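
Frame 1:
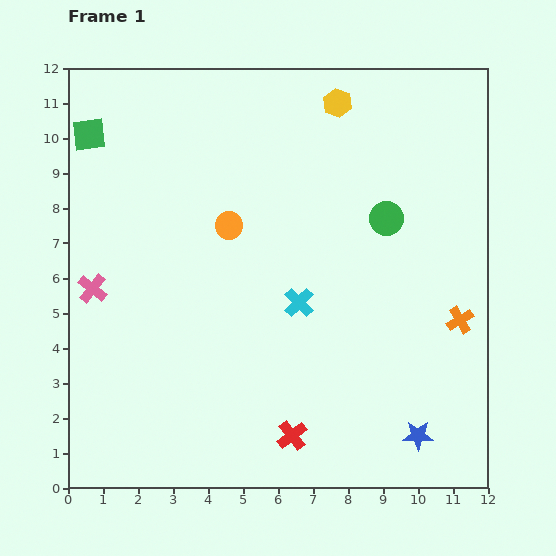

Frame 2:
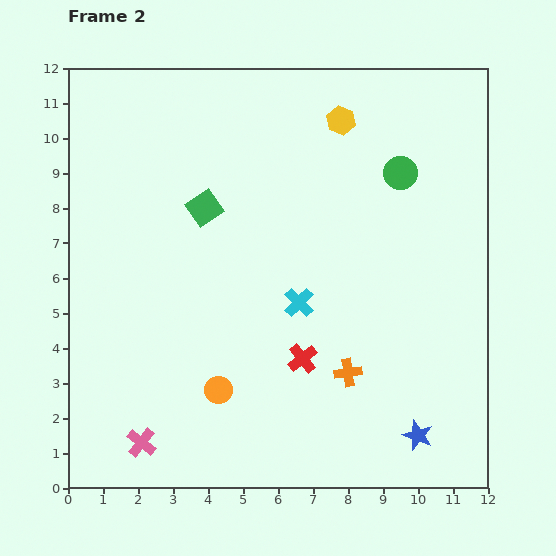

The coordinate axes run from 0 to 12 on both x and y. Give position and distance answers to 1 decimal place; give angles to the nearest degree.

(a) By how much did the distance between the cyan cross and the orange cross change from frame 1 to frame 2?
-2.2

Distance in frame 1: 4.6. Distance in frame 2: 2.4.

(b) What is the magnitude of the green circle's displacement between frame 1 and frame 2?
1.4

The green circle moved from (9.1, 7.7) to (9.5, 9.0), a distance of √(0.4² + 1.3²) ≈ 1.4.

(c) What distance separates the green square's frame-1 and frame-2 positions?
3.9

The green square moved from (0.6, 10.1) to (3.9, 8.0), a distance of √(3.3² + 2.1²) ≈ 3.9.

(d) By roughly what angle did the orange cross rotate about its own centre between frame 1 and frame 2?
22° clockwise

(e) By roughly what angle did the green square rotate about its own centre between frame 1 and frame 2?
26° counter-clockwise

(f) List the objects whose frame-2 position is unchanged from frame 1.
the blue star, the cyan cross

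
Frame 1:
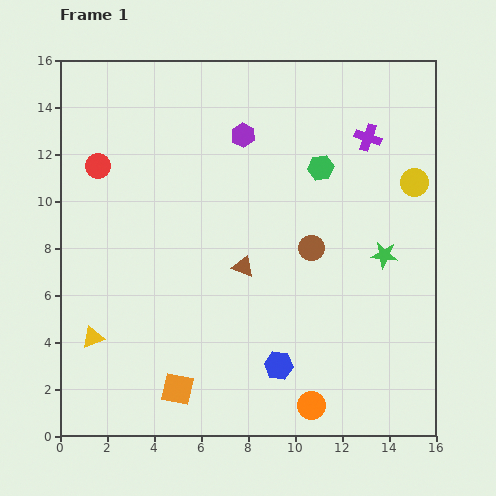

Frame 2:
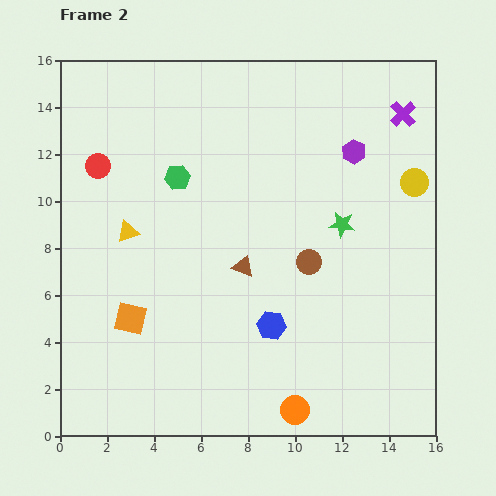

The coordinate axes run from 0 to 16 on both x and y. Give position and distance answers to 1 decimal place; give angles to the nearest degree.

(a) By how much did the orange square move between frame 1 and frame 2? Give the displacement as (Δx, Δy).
(-2.0, 3.0)

The orange square was at (5.0, 2.0) in frame 1 and (3.0, 5.0) in frame 2.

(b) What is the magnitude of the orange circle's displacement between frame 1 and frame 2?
0.7

The orange circle moved from (10.7, 1.3) to (10.0, 1.1), a distance of √(0.7² + 0.2²) ≈ 0.7.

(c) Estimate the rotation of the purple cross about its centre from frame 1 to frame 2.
27° clockwise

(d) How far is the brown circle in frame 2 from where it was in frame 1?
0.6

The brown circle moved from (10.7, 8.0) to (10.6, 7.4), a distance of √(0.1² + 0.6²) ≈ 0.6.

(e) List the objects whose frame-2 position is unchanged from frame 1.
the red circle, the brown triangle, the yellow circle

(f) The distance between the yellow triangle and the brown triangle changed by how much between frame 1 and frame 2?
-2.0

Distance in frame 1: 7.1. Distance in frame 2: 5.1.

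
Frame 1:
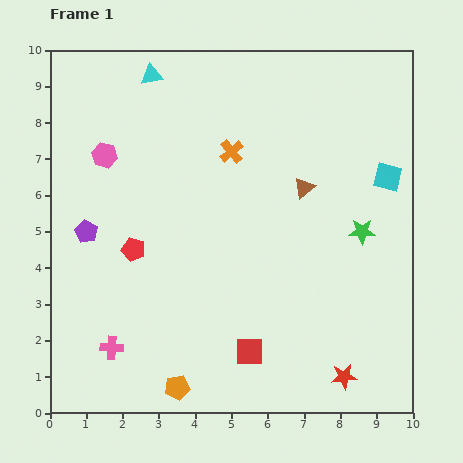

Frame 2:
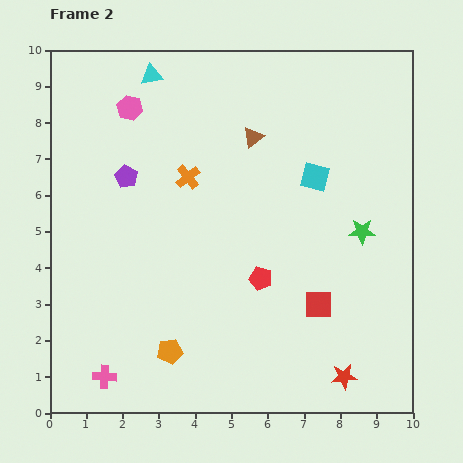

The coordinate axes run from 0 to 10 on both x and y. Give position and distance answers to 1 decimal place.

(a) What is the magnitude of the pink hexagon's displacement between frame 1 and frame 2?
1.5

The pink hexagon moved from (1.5, 7.1) to (2.2, 8.4), a distance of √(0.7² + 1.3²) ≈ 1.5.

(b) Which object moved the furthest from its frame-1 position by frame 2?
the red pentagon

(moved 3.6; next 2.3)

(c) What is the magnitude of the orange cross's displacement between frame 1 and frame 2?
1.4

The orange cross moved from (5.0, 7.2) to (3.8, 6.5), a distance of √(1.2² + 0.7²) ≈ 1.4.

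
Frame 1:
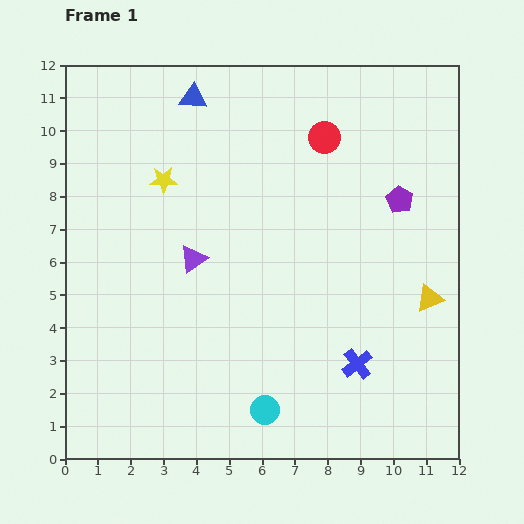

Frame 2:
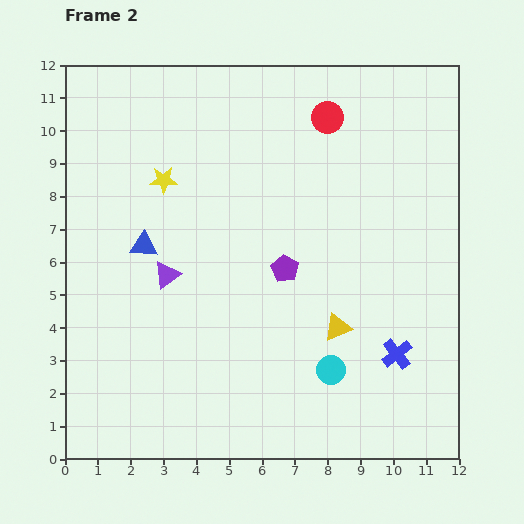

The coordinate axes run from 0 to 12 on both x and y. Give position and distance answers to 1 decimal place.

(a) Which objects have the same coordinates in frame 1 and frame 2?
the yellow star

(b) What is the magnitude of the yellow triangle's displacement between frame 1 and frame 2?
2.9

The yellow triangle moved from (11.1, 4.9) to (8.3, 4.0), a distance of √(2.8² + 0.9²) ≈ 2.9.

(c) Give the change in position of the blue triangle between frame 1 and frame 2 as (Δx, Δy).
(-1.5, -4.5)

The blue triangle was at (3.9, 11.0) in frame 1 and (2.4, 6.5) in frame 2.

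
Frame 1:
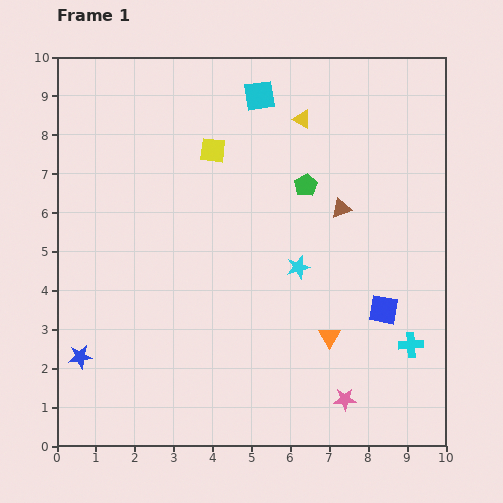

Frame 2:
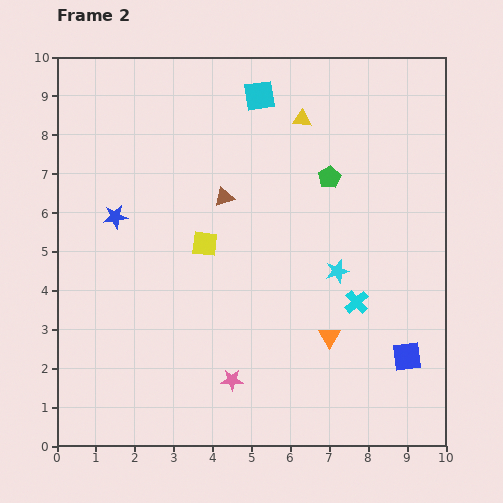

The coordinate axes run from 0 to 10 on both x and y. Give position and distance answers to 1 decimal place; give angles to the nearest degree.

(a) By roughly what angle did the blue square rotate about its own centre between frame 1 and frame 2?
17° counter-clockwise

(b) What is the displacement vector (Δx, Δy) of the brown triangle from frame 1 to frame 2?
(-3.0, 0.3)

The brown triangle was at (7.3, 6.1) in frame 1 and (4.3, 6.4) in frame 2.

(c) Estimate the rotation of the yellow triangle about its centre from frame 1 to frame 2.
23° counter-clockwise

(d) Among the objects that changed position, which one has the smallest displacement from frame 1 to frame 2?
the green pentagon

(moved 0.6)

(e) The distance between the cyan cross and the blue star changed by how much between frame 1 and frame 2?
-1.9

Distance in frame 1: 8.5. Distance in frame 2: 6.6.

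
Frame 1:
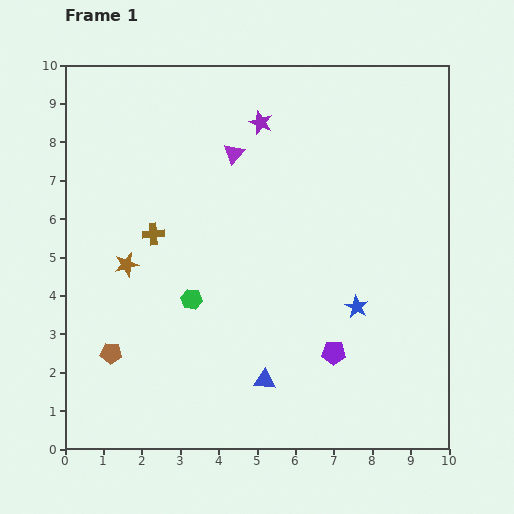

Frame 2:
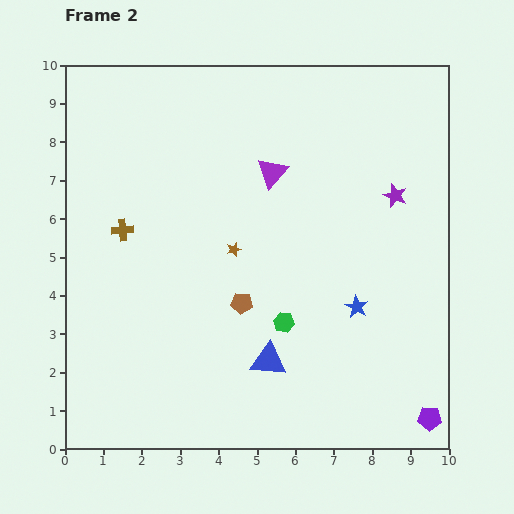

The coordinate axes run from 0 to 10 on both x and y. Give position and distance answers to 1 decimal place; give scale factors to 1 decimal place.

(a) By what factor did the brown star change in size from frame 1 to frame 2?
0.6×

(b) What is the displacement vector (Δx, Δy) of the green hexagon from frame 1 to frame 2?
(2.4, -0.6)

The green hexagon was at (3.3, 3.9) in frame 1 and (5.7, 3.3) in frame 2.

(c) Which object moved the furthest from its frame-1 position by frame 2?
the purple star

(moved 4.0; next 3.6)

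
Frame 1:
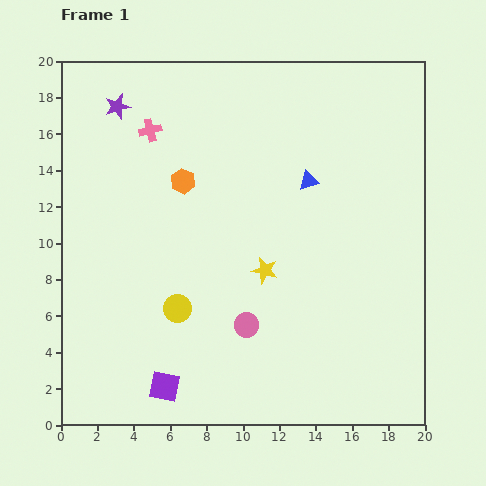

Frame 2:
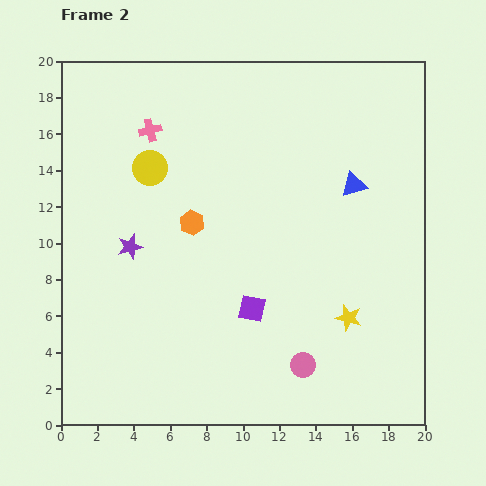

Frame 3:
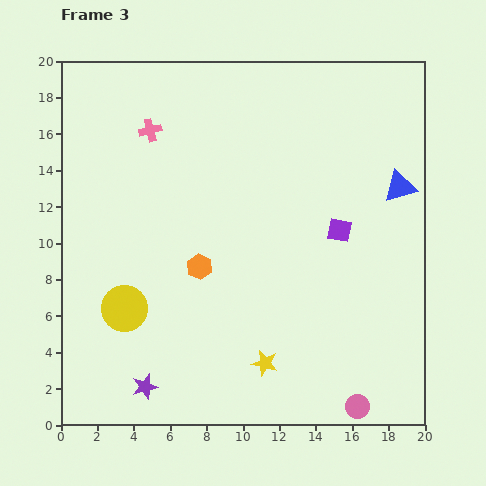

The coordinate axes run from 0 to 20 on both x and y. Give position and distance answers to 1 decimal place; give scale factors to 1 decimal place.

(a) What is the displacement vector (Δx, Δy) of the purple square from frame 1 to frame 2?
(4.8, 4.3)

The purple square was at (5.7, 2.1) in frame 1 and (10.5, 6.4) in frame 2.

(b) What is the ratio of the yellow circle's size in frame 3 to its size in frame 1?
1.7×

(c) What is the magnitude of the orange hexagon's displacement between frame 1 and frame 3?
4.8

The orange hexagon moved from (6.7, 13.4) to (7.6, 8.7), a distance of √(0.9² + 4.7²) ≈ 4.8.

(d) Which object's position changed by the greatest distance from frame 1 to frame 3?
the purple star

(moved 15.5; next 12.9)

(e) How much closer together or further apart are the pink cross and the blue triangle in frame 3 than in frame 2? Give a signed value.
+2.4

Distance in frame 2: 11.6. Distance in frame 3: 14.0.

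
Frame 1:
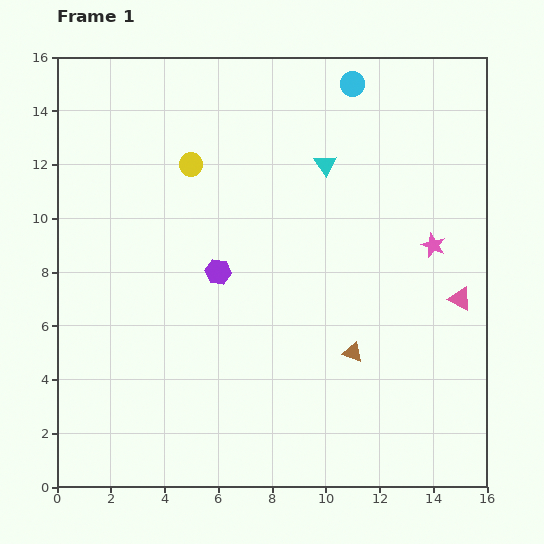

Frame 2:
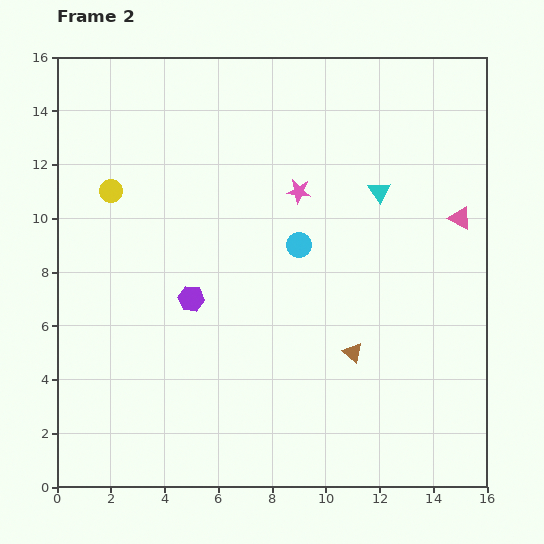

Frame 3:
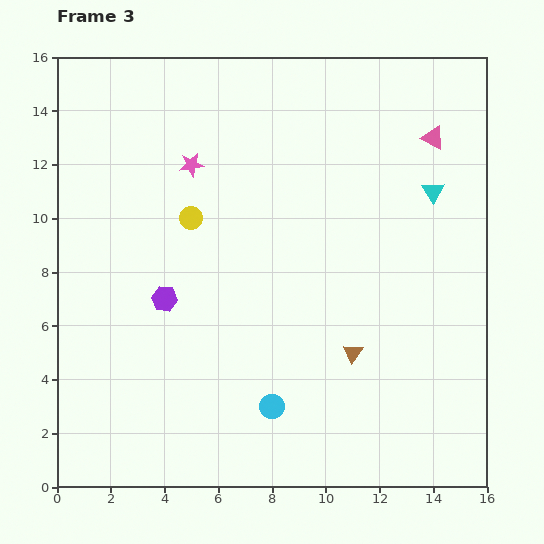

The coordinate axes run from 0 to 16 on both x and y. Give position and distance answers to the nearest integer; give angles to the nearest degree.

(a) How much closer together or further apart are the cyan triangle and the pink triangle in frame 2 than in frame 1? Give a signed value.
-4

Distance in frame 1: 7. Distance in frame 2: 3.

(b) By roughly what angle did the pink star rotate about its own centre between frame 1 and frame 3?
30° counter-clockwise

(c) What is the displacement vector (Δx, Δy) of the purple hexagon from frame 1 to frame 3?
(-2, -1)

The purple hexagon was at (6, 8) in frame 1 and (4, 7) in frame 3.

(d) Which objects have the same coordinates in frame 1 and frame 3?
the brown triangle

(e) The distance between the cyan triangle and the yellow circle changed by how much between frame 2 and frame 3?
-1

Distance in frame 2: 10. Distance in frame 3: 9.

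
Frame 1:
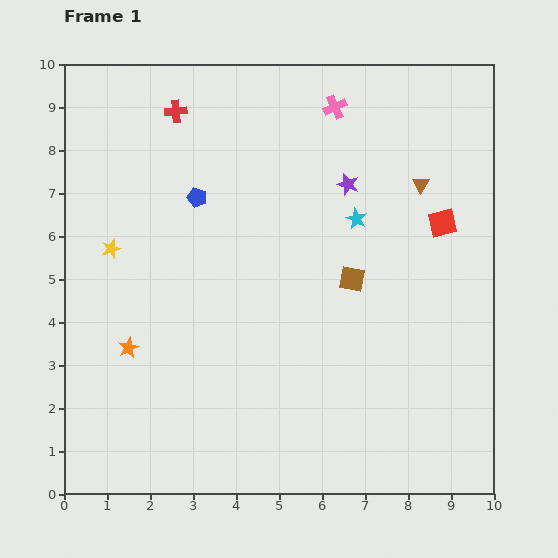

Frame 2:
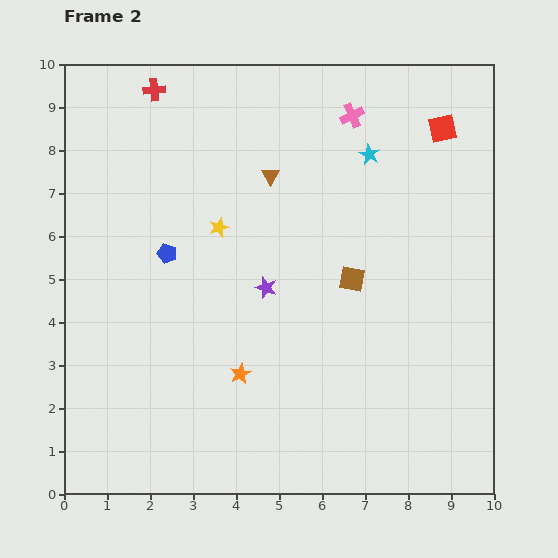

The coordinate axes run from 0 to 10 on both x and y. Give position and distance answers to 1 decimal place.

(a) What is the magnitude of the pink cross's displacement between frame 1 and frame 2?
0.4

The pink cross moved from (6.3, 9.0) to (6.7, 8.8), a distance of √(0.4² + 0.2²) ≈ 0.4.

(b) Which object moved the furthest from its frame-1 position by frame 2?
the brown triangle

(moved 3.5; next 3.1)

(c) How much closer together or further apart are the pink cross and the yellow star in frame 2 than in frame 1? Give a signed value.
-2.2

Distance in frame 1: 6.2. Distance in frame 2: 4.0.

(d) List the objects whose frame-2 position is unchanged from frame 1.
the brown square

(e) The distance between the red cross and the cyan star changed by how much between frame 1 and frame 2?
+0.3

Distance in frame 1: 4.9. Distance in frame 2: 5.2.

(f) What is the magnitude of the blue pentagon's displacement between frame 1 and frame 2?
1.5

The blue pentagon moved from (3.1, 6.9) to (2.4, 5.6), a distance of √(0.7² + 1.3²) ≈ 1.5.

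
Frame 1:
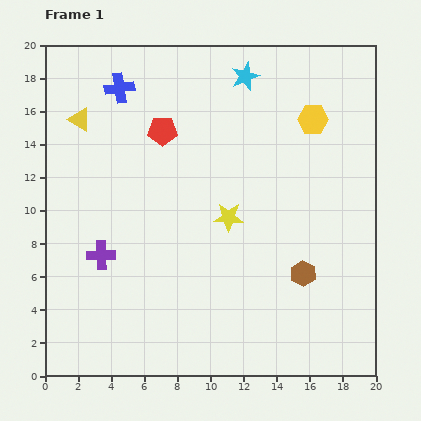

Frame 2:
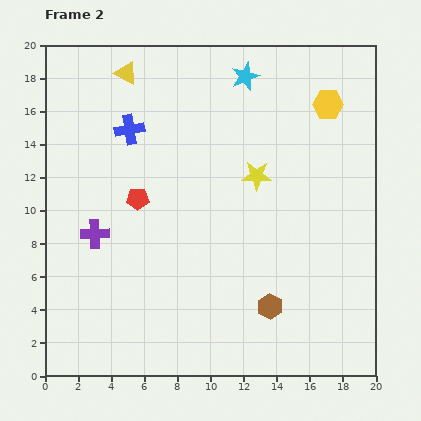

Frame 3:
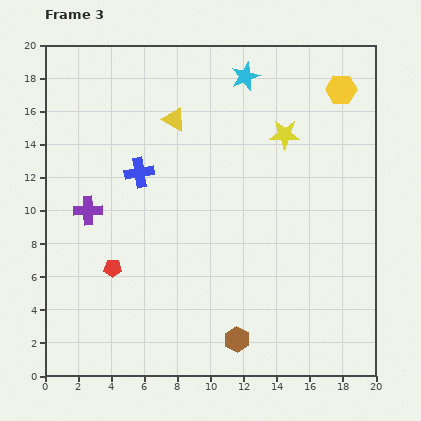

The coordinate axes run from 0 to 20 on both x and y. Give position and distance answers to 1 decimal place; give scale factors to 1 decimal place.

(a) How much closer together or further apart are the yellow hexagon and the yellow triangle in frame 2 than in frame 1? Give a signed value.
-1.8

Distance in frame 1: 14.1. Distance in frame 2: 12.3.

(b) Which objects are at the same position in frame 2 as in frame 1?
the cyan star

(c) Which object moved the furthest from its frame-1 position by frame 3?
the red pentagon

(moved 8.8; next 6.0)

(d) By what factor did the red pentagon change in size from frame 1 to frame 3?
0.6×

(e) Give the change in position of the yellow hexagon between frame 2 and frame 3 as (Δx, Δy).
(0.8, 0.9)

The yellow hexagon was at (17.1, 16.4) in frame 2 and (17.9, 17.3) in frame 3.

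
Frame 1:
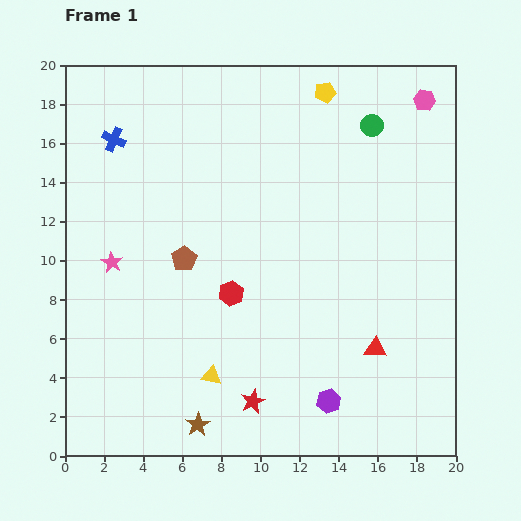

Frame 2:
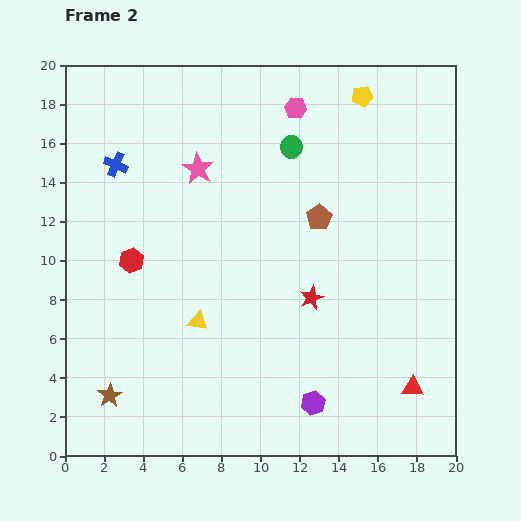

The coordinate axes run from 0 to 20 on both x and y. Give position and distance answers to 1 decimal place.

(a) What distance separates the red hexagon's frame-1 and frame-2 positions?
5.4

The red hexagon moved from (8.5, 8.3) to (3.4, 10.0), a distance of √(5.1² + 1.7²) ≈ 5.4.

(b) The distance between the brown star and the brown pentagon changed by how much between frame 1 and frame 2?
+5.5

Distance in frame 1: 8.5. Distance in frame 2: 14.0.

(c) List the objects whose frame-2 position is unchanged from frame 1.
none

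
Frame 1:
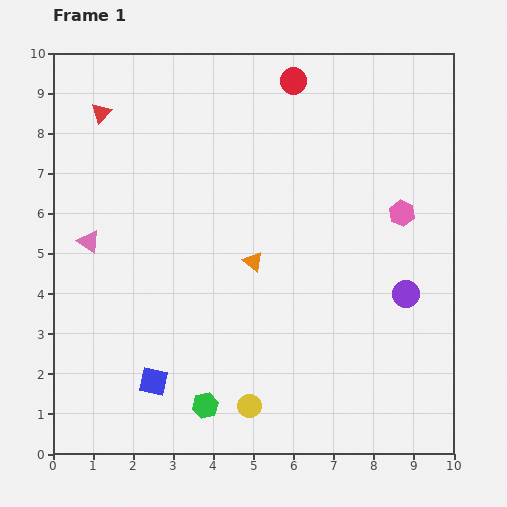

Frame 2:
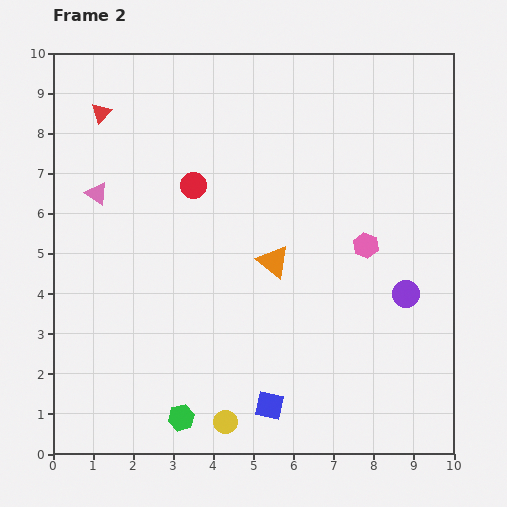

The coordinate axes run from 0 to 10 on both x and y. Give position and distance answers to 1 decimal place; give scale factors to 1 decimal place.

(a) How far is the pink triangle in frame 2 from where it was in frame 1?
1.2

The pink triangle moved from (0.9, 5.3) to (1.1, 6.5), a distance of √(0.2² + 1.2²) ≈ 1.2.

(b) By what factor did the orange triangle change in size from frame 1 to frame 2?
1.7×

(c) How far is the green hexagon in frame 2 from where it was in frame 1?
0.7

The green hexagon moved from (3.8, 1.2) to (3.2, 0.9), a distance of √(0.6² + 0.3²) ≈ 0.7.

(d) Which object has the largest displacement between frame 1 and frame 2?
the red circle

(moved 3.6; next 3.0)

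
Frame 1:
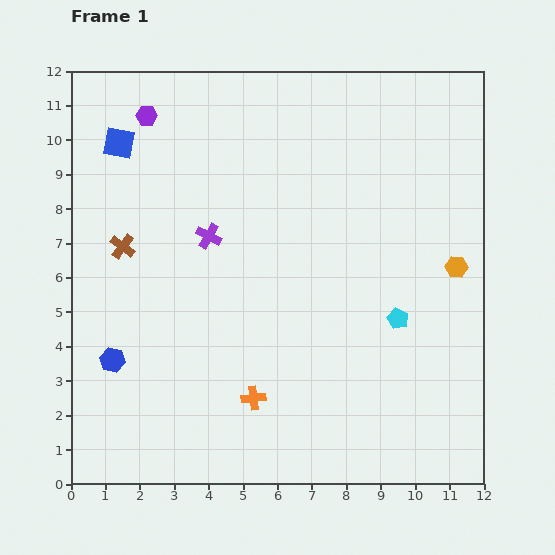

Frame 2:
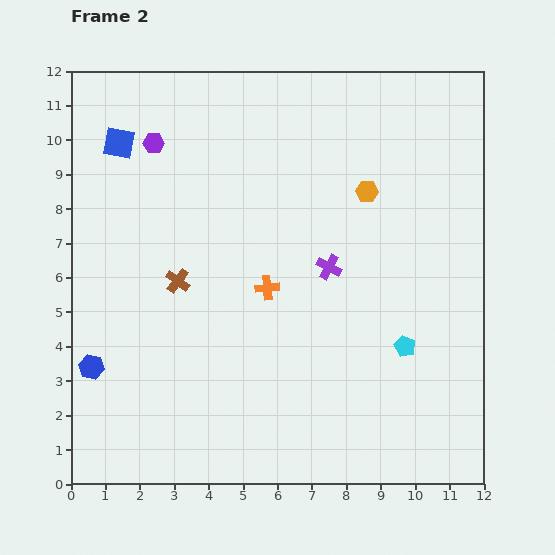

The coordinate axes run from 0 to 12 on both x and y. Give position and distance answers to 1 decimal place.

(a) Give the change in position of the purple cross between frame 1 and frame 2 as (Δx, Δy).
(3.5, -0.9)

The purple cross was at (4.0, 7.2) in frame 1 and (7.5, 6.3) in frame 2.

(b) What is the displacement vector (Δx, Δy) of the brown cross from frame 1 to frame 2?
(1.6, -1.0)

The brown cross was at (1.5, 6.9) in frame 1 and (3.1, 5.9) in frame 2.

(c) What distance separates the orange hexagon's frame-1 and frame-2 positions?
3.4

The orange hexagon moved from (11.2, 6.3) to (8.6, 8.5), a distance of √(2.6² + 2.2²) ≈ 3.4.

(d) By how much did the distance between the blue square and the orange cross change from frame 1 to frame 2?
-2.4

Distance in frame 1: 8.4. Distance in frame 2: 6.0.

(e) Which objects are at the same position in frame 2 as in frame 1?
the blue square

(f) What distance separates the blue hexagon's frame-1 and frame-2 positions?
0.6

The blue hexagon moved from (1.2, 3.6) to (0.6, 3.4), a distance of √(0.6² + 0.2²) ≈ 0.6.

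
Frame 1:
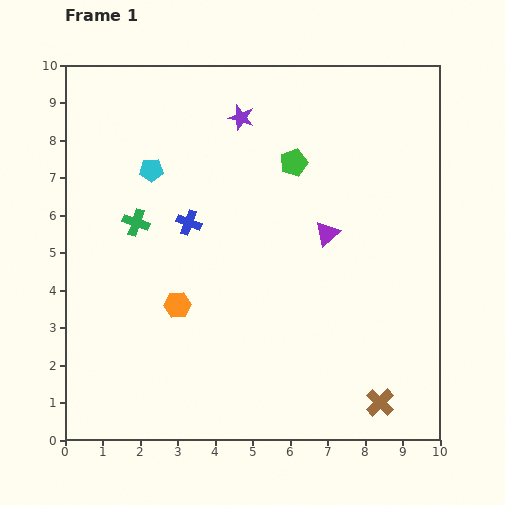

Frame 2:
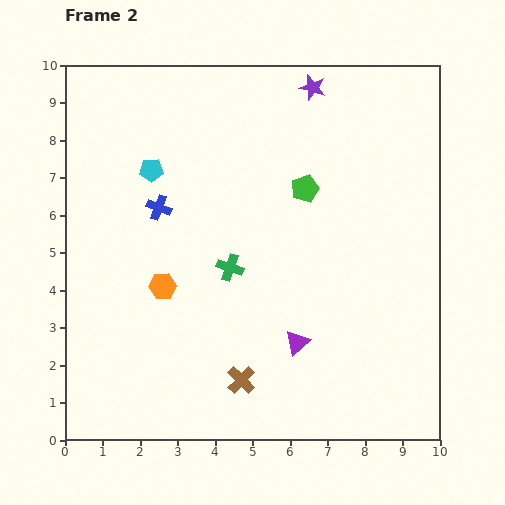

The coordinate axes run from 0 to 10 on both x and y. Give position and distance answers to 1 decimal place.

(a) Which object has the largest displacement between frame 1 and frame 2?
the brown cross

(moved 3.7; next 3.0)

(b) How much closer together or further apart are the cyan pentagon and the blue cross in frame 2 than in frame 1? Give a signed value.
-0.7

Distance in frame 1: 1.7. Distance in frame 2: 1.0.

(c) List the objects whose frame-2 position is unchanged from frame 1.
the cyan pentagon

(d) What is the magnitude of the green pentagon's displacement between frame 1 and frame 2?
0.8

The green pentagon moved from (6.1, 7.4) to (6.4, 6.7), a distance of √(0.3² + 0.7²) ≈ 0.8.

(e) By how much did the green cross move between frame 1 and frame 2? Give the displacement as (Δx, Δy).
(2.5, -1.2)

The green cross was at (1.9, 5.8) in frame 1 and (4.4, 4.6) in frame 2.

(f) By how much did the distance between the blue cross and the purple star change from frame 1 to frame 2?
+2.1

Distance in frame 1: 3.1. Distance in frame 2: 5.2.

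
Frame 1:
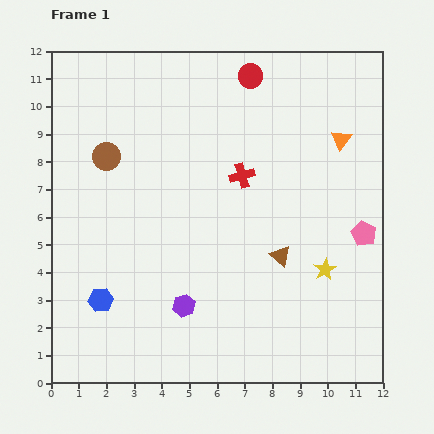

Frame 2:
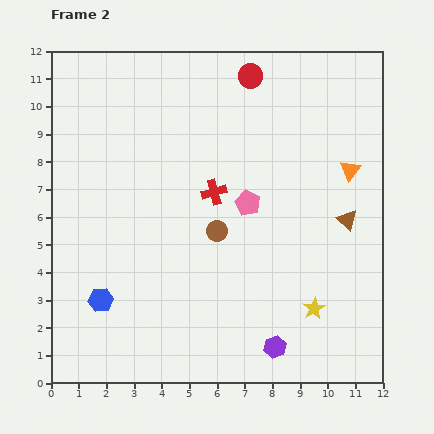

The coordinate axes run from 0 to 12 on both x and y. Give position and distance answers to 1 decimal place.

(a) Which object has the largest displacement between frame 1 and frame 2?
the brown circle

(moved 4.8; next 4.3)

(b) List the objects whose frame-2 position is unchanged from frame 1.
the blue hexagon, the red circle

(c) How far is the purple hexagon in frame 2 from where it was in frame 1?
3.6

The purple hexagon moved from (4.8, 2.8) to (8.1, 1.3), a distance of √(3.3² + 1.5²) ≈ 3.6.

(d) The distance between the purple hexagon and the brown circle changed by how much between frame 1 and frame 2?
-1.4

Distance in frame 1: 6.1. Distance in frame 2: 4.7.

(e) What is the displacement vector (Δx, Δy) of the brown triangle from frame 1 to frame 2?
(2.4, 1.3)

The brown triangle was at (8.3, 4.6) in frame 1 and (10.7, 5.9) in frame 2.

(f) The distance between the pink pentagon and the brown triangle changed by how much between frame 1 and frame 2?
+0.5

Distance in frame 1: 3.1. Distance in frame 2: 3.6.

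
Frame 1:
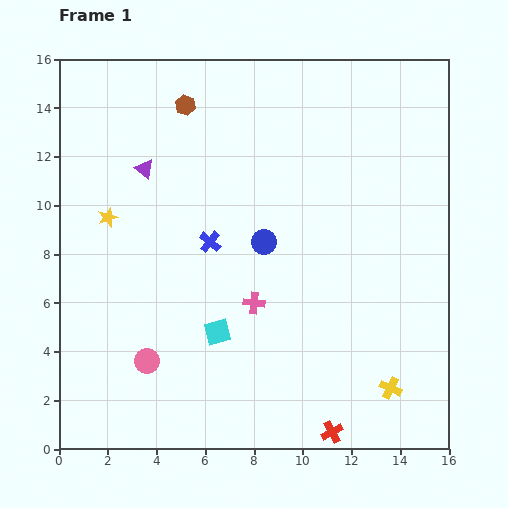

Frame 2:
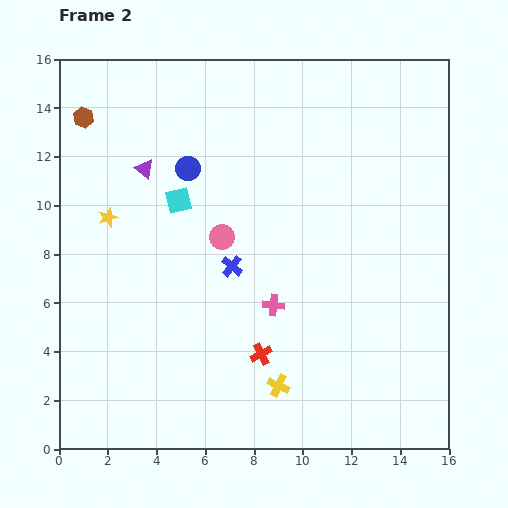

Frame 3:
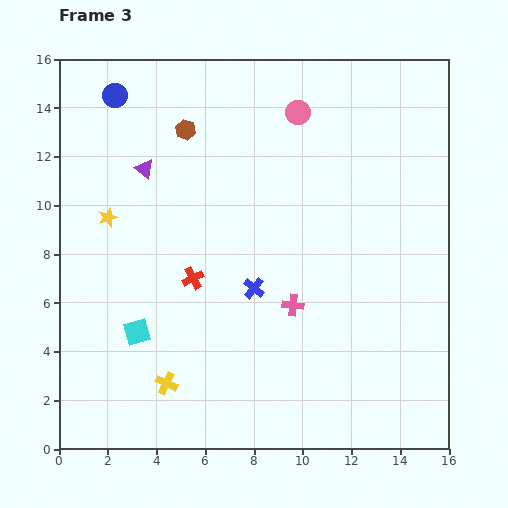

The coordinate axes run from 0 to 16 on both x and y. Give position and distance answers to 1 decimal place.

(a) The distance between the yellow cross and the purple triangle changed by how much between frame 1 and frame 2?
-3.0

Distance in frame 1: 13.5. Distance in frame 2: 10.5.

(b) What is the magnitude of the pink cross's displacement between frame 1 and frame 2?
0.8

The pink cross moved from (8.0, 6.0) to (8.8, 5.9), a distance of √(0.8² + 0.1²) ≈ 0.8.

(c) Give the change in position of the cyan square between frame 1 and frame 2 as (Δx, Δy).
(-1.6, 5.4)

The cyan square was at (6.5, 4.8) in frame 1 and (4.9, 10.2) in frame 2.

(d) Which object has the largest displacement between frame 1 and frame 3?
the pink circle

(moved 11.9; next 9.2)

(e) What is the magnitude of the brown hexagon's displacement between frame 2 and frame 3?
4.2

The brown hexagon moved from (1.0, 13.6) to (5.2, 13.1), a distance of √(4.2² + 0.5²) ≈ 4.2.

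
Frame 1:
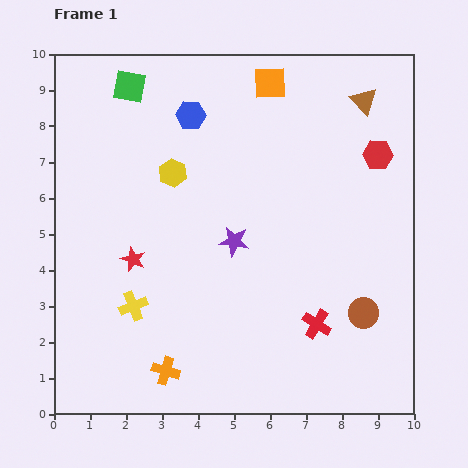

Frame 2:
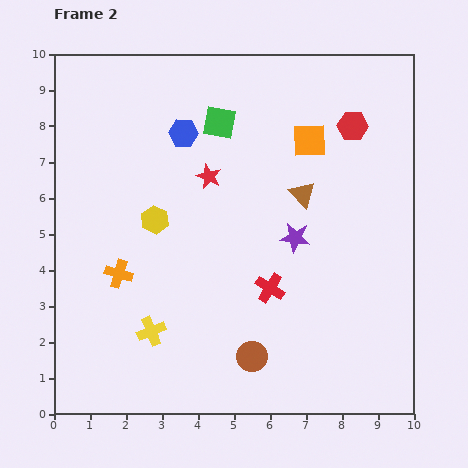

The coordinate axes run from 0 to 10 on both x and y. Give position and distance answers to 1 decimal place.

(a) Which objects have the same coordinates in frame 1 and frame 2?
none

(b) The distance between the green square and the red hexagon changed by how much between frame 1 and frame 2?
-3.5

Distance in frame 1: 7.2. Distance in frame 2: 3.7.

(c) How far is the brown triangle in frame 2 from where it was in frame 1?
3.1

The brown triangle moved from (8.6, 8.7) to (6.9, 6.1), a distance of √(1.7² + 2.6²) ≈ 3.1.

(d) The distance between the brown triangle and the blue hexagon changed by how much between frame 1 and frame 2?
-1.1

Distance in frame 1: 4.8. Distance in frame 2: 3.7.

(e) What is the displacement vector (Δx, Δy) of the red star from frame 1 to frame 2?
(2.1, 2.3)

The red star was at (2.2, 4.3) in frame 1 and (4.3, 6.6) in frame 2.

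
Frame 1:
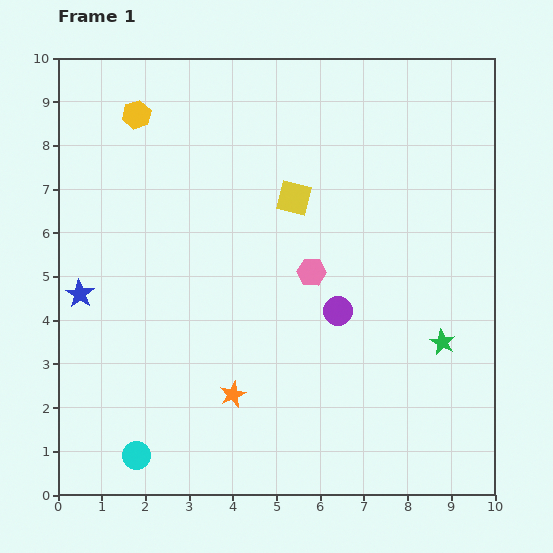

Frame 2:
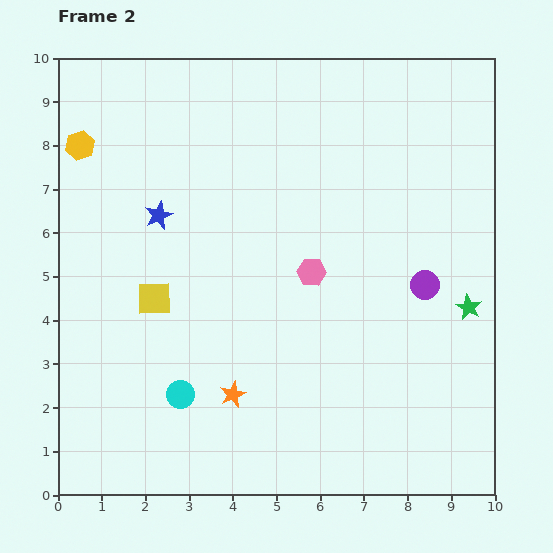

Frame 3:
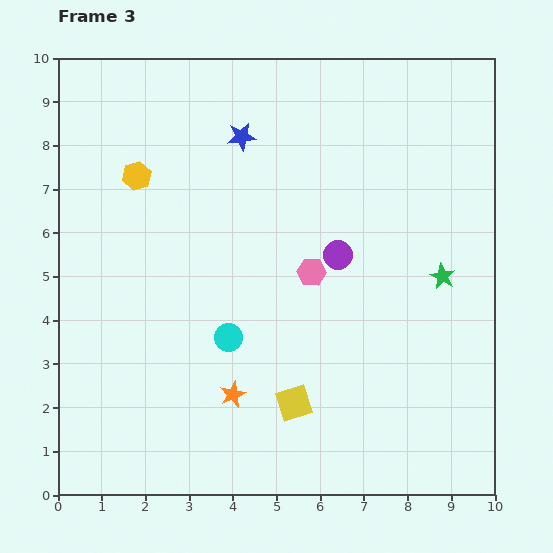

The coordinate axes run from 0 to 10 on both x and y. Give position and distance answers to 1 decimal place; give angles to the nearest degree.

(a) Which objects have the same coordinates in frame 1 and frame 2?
the orange star, the pink hexagon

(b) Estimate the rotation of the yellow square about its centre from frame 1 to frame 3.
32° counter-clockwise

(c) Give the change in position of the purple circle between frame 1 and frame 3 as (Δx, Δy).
(0.0, 1.3)

The purple circle was at (6.4, 4.2) in frame 1 and (6.4, 5.5) in frame 3.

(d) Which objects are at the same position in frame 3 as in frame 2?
the orange star, the pink hexagon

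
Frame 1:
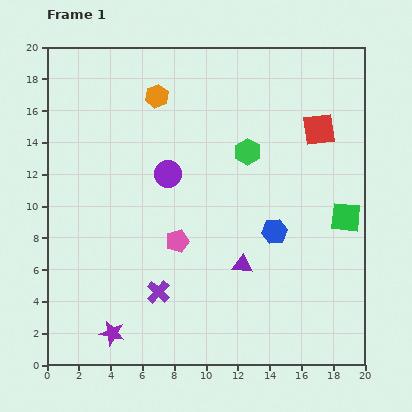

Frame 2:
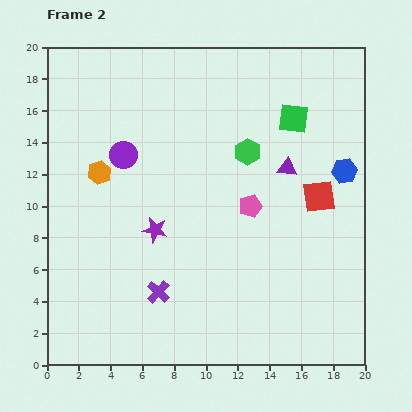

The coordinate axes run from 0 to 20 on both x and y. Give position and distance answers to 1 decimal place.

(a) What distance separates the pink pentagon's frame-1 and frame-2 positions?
5.1

The pink pentagon moved from (8.2, 7.8) to (12.8, 10.0), a distance of √(4.6² + 2.2²) ≈ 5.1.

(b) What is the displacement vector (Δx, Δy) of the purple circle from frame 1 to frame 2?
(-2.8, 1.2)

The purple circle was at (7.6, 12.0) in frame 1 and (4.8, 13.2) in frame 2.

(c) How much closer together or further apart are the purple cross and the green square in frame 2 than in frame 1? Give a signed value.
+1.1

Distance in frame 1: 12.7. Distance in frame 2: 13.8.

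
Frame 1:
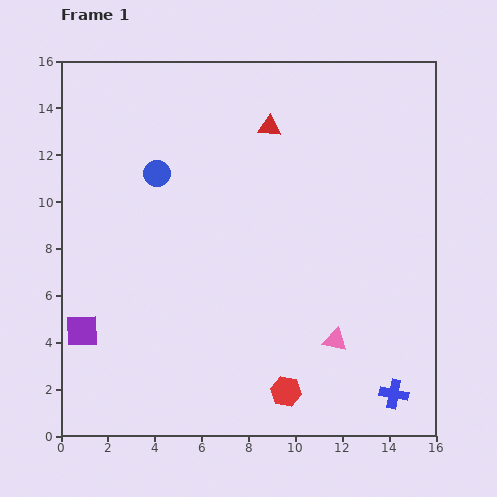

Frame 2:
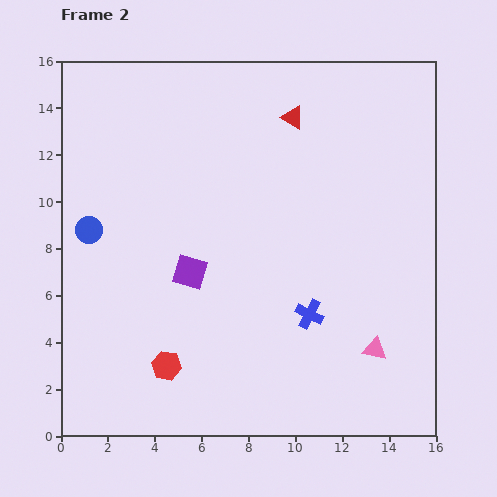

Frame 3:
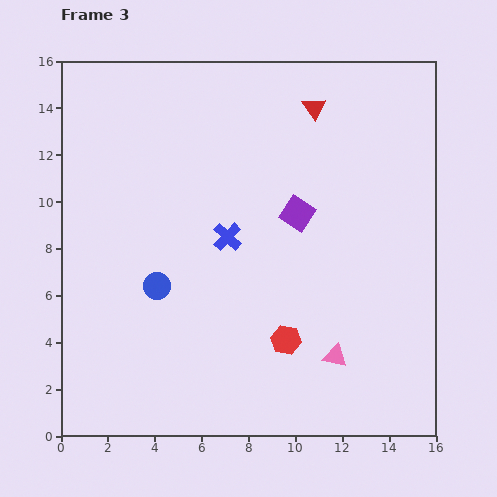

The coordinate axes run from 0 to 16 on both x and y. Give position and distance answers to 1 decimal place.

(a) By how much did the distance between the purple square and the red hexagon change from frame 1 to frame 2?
-5.0

Distance in frame 1: 9.1. Distance in frame 2: 4.1.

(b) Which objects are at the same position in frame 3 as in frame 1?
none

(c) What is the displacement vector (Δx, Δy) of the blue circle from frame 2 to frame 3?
(2.9, -2.4)

The blue circle was at (1.2, 8.8) in frame 2 and (4.1, 6.4) in frame 3.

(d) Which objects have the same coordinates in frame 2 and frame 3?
none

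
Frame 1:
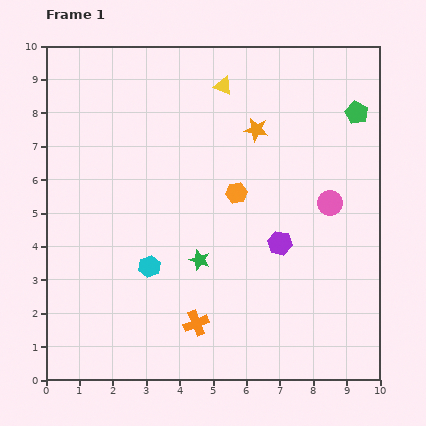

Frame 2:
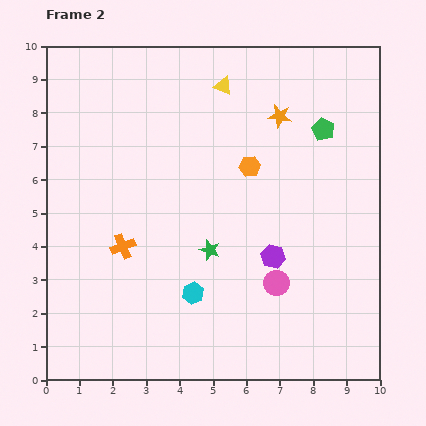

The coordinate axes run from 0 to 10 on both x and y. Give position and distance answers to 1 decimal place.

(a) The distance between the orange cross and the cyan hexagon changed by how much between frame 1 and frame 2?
+0.3

Distance in frame 1: 2.2. Distance in frame 2: 2.5.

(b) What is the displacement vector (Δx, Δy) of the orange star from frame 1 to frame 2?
(0.7, 0.4)

The orange star was at (6.3, 7.5) in frame 1 and (7.0, 7.9) in frame 2.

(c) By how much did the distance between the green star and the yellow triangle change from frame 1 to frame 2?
-0.3

Distance in frame 1: 5.2. Distance in frame 2: 4.9.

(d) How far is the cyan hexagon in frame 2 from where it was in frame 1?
1.5

The cyan hexagon moved from (3.1, 3.4) to (4.4, 2.6), a distance of √(1.3² + 0.8²) ≈ 1.5.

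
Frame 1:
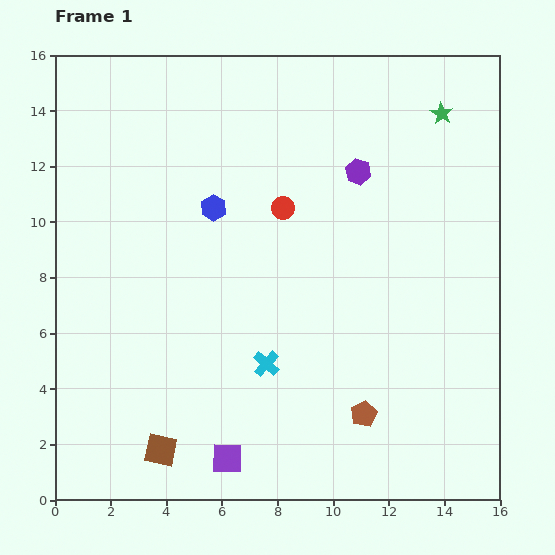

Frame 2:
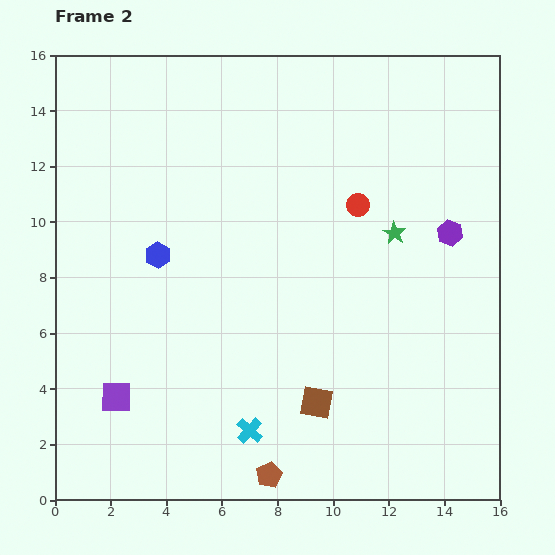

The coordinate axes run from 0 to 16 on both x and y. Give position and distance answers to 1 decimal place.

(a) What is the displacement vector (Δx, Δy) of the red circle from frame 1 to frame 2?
(2.7, 0.1)

The red circle was at (8.2, 10.5) in frame 1 and (10.9, 10.6) in frame 2.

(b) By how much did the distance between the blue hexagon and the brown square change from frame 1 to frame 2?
-1.1

Distance in frame 1: 8.9. Distance in frame 2: 7.8.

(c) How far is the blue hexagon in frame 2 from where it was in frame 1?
2.6

The blue hexagon moved from (5.7, 10.5) to (3.7, 8.8), a distance of √(2.0² + 1.7²) ≈ 2.6.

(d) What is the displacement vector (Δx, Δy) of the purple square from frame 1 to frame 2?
(-4.0, 2.2)

The purple square was at (6.2, 1.5) in frame 1 and (2.2, 3.7) in frame 2.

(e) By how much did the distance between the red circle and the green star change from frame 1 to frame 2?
-5.0

Distance in frame 1: 6.6. Distance in frame 2: 1.6.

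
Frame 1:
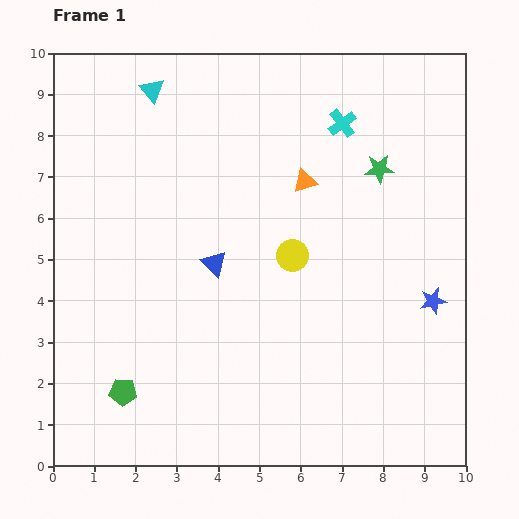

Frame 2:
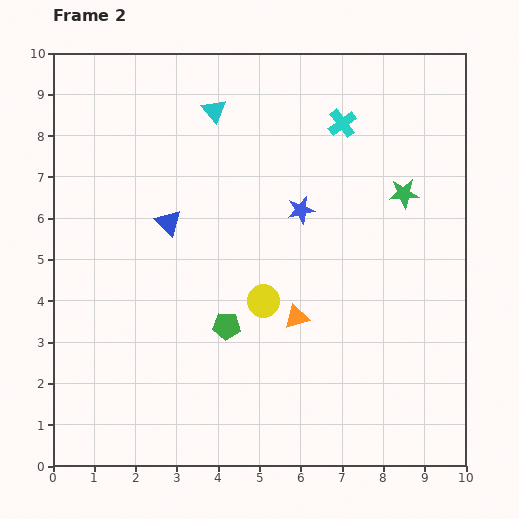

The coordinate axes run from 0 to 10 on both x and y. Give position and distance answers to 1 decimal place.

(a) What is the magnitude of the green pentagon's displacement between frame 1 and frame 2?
3.0

The green pentagon moved from (1.7, 1.8) to (4.2, 3.4), a distance of √(2.5² + 1.6²) ≈ 3.0.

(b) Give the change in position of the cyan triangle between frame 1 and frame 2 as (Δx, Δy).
(1.5, -0.5)

The cyan triangle was at (2.4, 9.1) in frame 1 and (3.9, 8.6) in frame 2.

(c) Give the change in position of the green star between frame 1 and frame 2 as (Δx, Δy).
(0.6, -0.6)

The green star was at (7.9, 7.2) in frame 1 and (8.5, 6.6) in frame 2.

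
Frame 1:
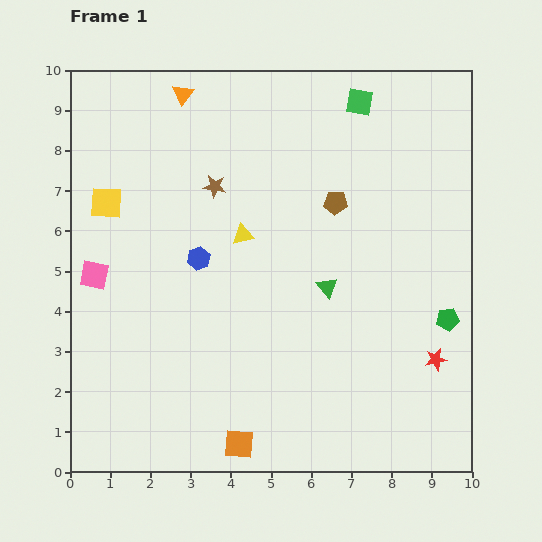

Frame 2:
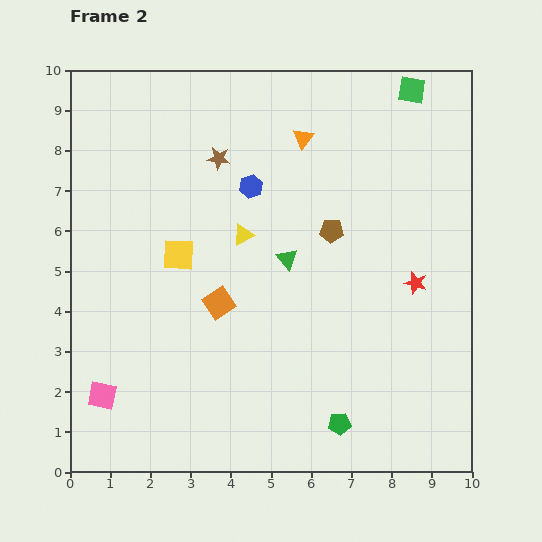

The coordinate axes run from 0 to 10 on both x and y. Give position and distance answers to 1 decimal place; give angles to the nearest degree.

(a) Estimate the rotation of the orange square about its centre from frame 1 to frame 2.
39° counter-clockwise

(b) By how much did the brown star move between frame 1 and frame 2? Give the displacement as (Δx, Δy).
(0.1, 0.7)

The brown star was at (3.6, 7.1) in frame 1 and (3.7, 7.8) in frame 2.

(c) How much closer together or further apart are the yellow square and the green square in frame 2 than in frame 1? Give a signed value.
+0.3

Distance in frame 1: 6.8. Distance in frame 2: 7.1.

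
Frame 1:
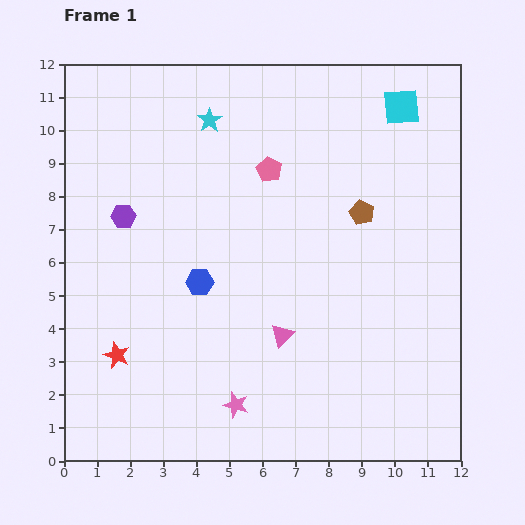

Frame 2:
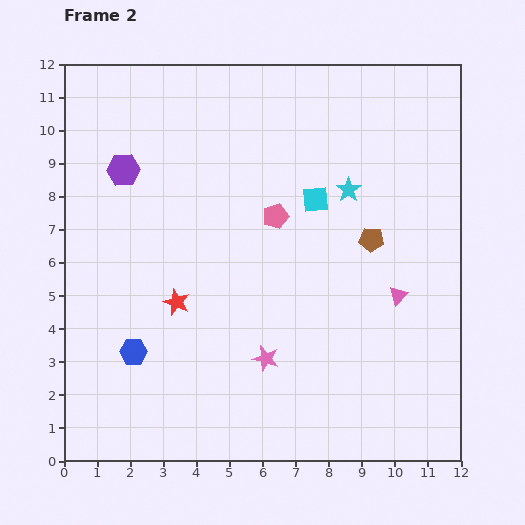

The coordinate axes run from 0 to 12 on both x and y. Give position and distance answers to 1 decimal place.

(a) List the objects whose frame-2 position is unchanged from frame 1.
none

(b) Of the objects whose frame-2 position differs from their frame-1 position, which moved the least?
the brown pentagon

(moved 0.9)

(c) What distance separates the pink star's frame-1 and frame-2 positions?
1.7

The pink star moved from (5.2, 1.7) to (6.1, 3.1), a distance of √(0.9² + 1.4²) ≈ 1.7.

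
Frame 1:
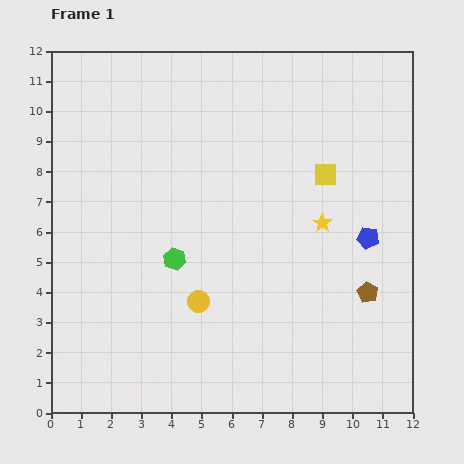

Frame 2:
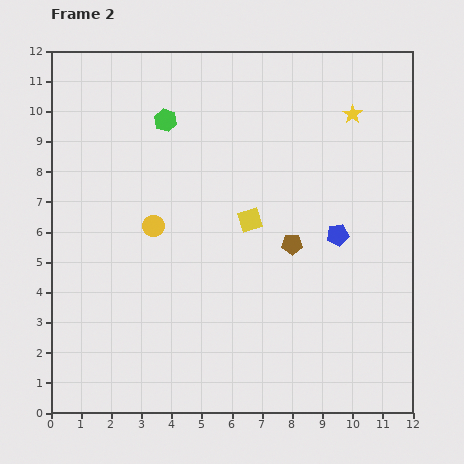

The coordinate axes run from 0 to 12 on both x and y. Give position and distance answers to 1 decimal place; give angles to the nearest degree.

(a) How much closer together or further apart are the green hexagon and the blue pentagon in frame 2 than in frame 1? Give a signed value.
+0.5

Distance in frame 1: 6.4. Distance in frame 2: 6.9.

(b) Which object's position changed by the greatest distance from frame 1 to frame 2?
the green hexagon

(moved 4.6; next 3.7)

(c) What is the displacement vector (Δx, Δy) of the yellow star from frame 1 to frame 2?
(1.0, 3.6)

The yellow star was at (9.0, 6.3) in frame 1 and (10.0, 9.9) in frame 2.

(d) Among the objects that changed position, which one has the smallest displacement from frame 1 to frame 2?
the blue pentagon

(moved 1.0)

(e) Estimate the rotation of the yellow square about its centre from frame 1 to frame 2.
16° counter-clockwise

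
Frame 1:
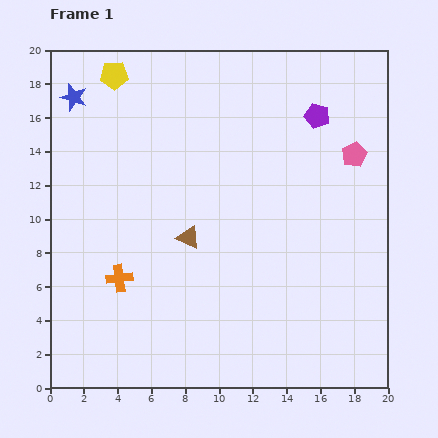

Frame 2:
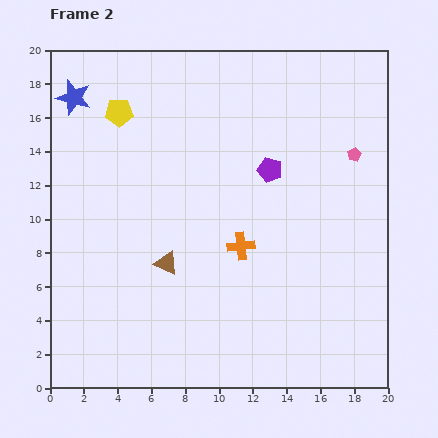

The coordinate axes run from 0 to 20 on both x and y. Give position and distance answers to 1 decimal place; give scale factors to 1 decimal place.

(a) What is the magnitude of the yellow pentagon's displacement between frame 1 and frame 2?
2.2

The yellow pentagon moved from (3.8, 18.5) to (4.1, 16.3), a distance of √(0.3² + 2.2²) ≈ 2.2.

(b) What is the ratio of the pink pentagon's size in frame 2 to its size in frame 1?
0.6×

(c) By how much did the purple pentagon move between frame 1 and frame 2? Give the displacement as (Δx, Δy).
(-2.8, -3.2)

The purple pentagon was at (15.8, 16.1) in frame 1 and (13.0, 12.9) in frame 2.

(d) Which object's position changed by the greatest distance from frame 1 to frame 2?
the orange cross

(moved 7.4; next 4.3)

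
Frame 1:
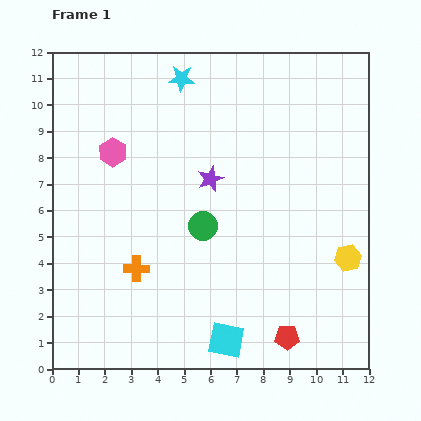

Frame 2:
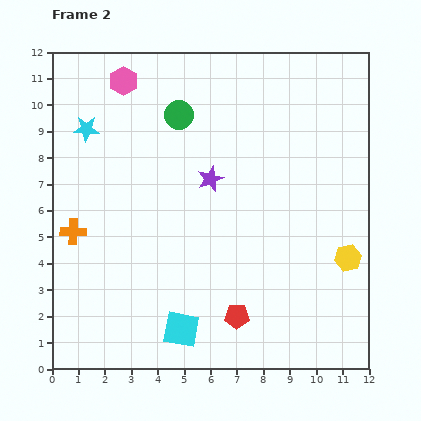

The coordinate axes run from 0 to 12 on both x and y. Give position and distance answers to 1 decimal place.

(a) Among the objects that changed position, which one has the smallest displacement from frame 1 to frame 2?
the cyan square

(moved 1.7)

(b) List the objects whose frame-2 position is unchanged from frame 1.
the yellow hexagon, the purple star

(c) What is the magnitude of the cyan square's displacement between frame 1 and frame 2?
1.7

The cyan square moved from (6.6, 1.1) to (4.9, 1.5), a distance of √(1.7² + 0.4²) ≈ 1.7.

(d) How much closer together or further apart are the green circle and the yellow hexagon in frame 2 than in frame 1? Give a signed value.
+2.8

Distance in frame 1: 5.6. Distance in frame 2: 8.4.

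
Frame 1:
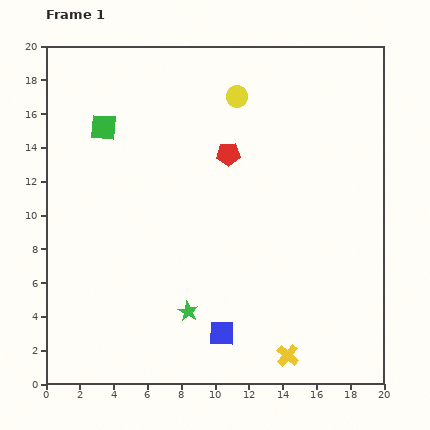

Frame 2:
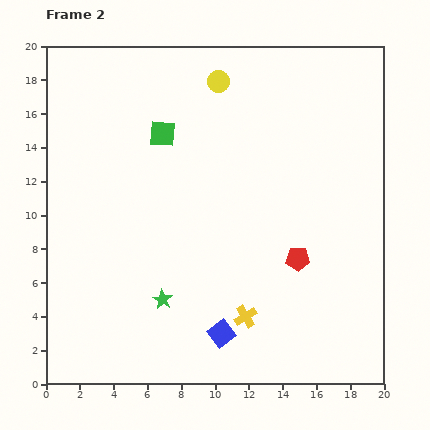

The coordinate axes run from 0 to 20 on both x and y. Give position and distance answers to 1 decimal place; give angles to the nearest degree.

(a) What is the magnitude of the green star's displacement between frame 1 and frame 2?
1.7

The green star moved from (8.4, 4.3) to (6.9, 5.0), a distance of √(1.5² + 0.7²) ≈ 1.7.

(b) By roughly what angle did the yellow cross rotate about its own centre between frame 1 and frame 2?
18° clockwise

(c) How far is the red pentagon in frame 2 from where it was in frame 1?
7.4

The red pentagon moved from (10.8, 13.6) to (14.9, 7.4), a distance of √(4.1² + 6.2²) ≈ 7.4.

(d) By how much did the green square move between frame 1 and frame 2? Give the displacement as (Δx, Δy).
(3.5, -0.4)

The green square was at (3.4, 15.2) in frame 1 and (6.9, 14.8) in frame 2.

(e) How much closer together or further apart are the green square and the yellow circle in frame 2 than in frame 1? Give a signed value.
-3.6

Distance in frame 1: 8.1. Distance in frame 2: 4.5.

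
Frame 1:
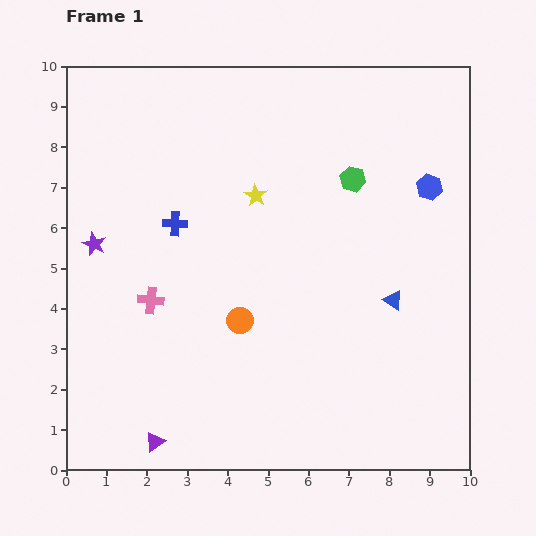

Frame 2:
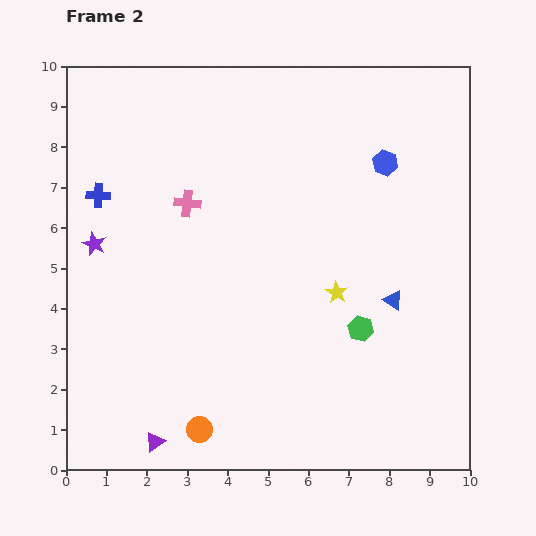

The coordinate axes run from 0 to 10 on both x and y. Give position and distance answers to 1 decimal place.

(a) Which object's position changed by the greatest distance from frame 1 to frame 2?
the green hexagon

(moved 3.7; next 3.1)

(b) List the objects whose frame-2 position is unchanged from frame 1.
the blue triangle, the purple star, the purple triangle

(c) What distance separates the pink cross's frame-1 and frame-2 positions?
2.6

The pink cross moved from (2.1, 4.2) to (3.0, 6.6), a distance of √(0.9² + 2.4²) ≈ 2.6.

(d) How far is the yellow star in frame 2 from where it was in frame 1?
3.1

The yellow star moved from (4.7, 6.8) to (6.7, 4.4), a distance of √(2.0² + 2.4²) ≈ 3.1.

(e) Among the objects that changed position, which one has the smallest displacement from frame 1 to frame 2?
the blue hexagon

(moved 1.3)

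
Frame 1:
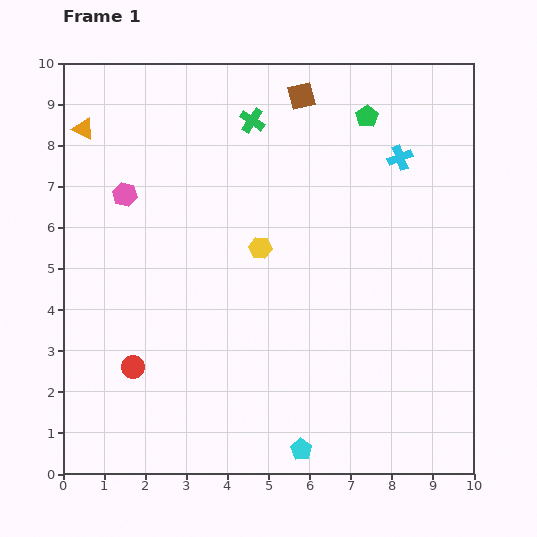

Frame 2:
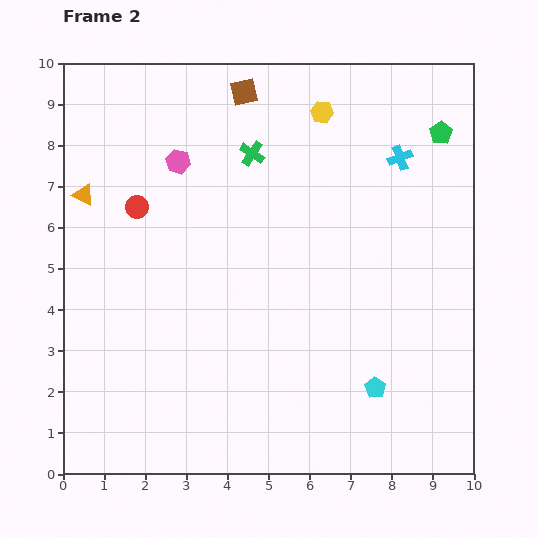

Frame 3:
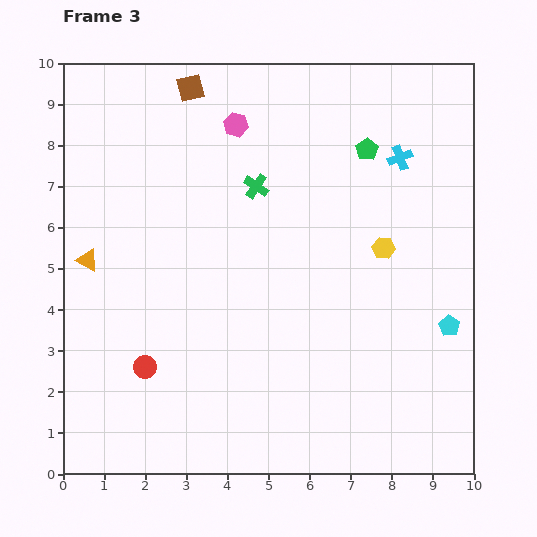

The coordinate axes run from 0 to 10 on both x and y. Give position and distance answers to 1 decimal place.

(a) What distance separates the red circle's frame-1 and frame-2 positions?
3.9

The red circle moved from (1.7, 2.6) to (1.8, 6.5), a distance of √(0.1² + 3.9²) ≈ 3.9.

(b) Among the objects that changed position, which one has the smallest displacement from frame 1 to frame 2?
the green cross

(moved 0.8)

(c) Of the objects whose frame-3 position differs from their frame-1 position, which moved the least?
the red circle

(moved 0.3)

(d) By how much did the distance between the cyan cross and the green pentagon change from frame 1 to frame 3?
-0.5

Distance in frame 1: 1.3. Distance in frame 3: 0.8.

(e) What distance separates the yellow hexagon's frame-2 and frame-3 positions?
3.6

The yellow hexagon moved from (6.3, 8.8) to (7.8, 5.5), a distance of √(1.5² + 3.3²) ≈ 3.6.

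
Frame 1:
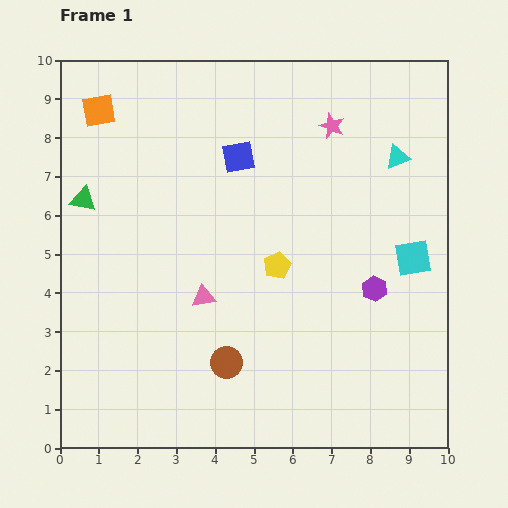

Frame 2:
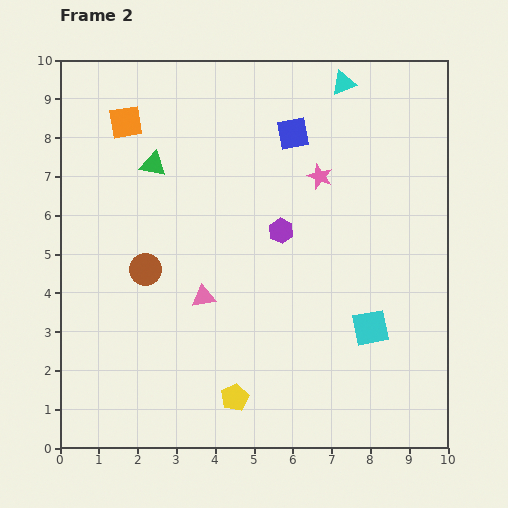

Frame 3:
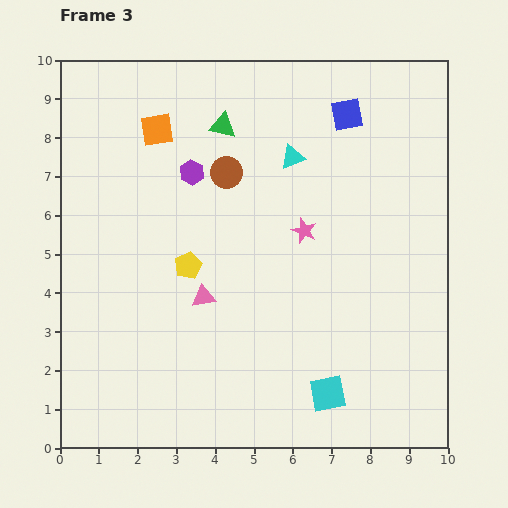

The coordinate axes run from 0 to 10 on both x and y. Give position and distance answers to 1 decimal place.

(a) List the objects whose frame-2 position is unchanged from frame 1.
the pink triangle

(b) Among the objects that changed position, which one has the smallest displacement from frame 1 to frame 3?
the orange square

(moved 1.6)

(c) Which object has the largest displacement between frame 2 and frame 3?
the yellow pentagon

(moved 3.6; next 3.3)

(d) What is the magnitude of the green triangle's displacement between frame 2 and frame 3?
2.1

The green triangle moved from (2.4, 7.3) to (4.2, 8.3), a distance of √(1.8² + 1.0²) ≈ 2.1.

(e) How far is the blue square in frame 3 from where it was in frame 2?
1.5

The blue square moved from (6.0, 8.1) to (7.4, 8.6), a distance of √(1.4² + 0.5²) ≈ 1.5.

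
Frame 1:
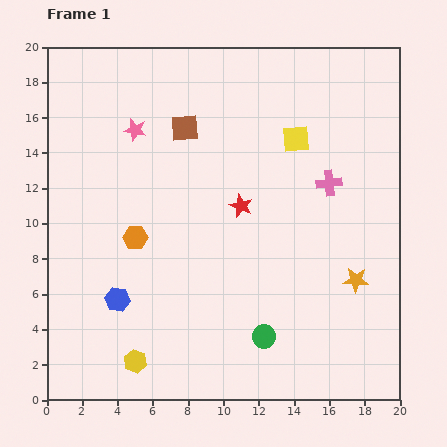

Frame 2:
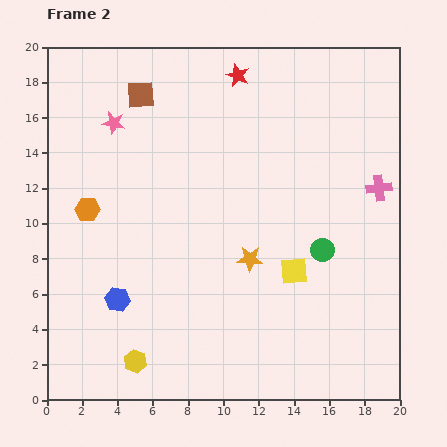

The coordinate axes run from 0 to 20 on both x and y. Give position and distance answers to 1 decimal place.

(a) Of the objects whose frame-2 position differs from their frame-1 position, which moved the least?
the pink star

(moved 1.3)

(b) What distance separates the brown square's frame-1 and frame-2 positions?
3.1

The brown square moved from (7.8, 15.4) to (5.3, 17.3), a distance of √(2.5² + 1.9²) ≈ 3.1.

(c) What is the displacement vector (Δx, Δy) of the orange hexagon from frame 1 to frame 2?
(-2.7, 1.6)

The orange hexagon was at (5.0, 9.2) in frame 1 and (2.3, 10.8) in frame 2.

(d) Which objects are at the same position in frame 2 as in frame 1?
the yellow hexagon, the blue hexagon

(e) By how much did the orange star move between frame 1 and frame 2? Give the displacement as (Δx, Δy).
(-6.0, 1.2)

The orange star was at (17.5, 6.8) in frame 1 and (11.5, 8.0) in frame 2.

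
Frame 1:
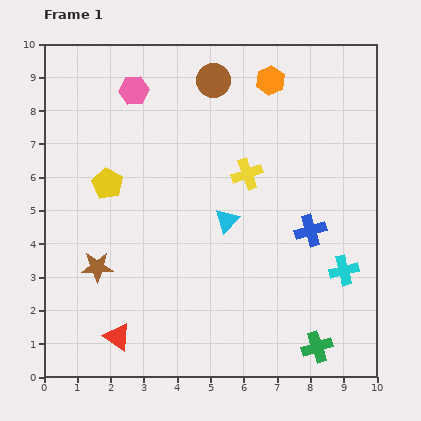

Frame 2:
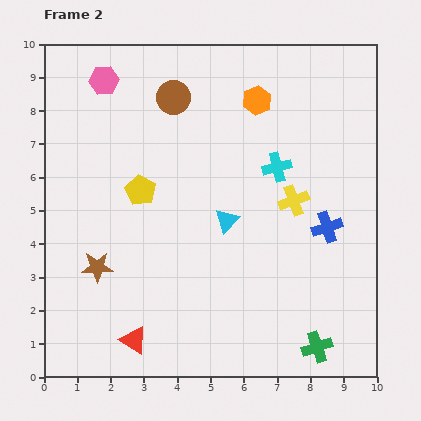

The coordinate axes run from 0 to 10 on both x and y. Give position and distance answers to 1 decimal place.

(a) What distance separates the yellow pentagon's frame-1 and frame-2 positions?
1.0

The yellow pentagon moved from (1.9, 5.8) to (2.9, 5.6), a distance of √(1.0² + 0.2²) ≈ 1.0.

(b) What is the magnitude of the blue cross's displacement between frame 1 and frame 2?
0.5

The blue cross moved from (8.0, 4.4) to (8.5, 4.5), a distance of √(0.5² + 0.1²) ≈ 0.5.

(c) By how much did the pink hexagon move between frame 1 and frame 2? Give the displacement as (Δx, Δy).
(-0.9, 0.3)

The pink hexagon was at (2.7, 8.6) in frame 1 and (1.8, 8.9) in frame 2.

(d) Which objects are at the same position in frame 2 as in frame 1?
the brown star, the cyan triangle, the green cross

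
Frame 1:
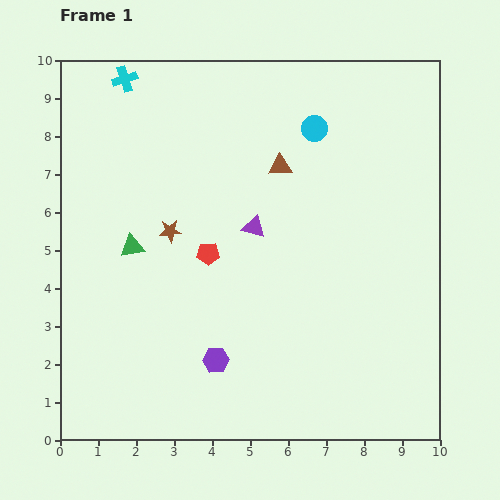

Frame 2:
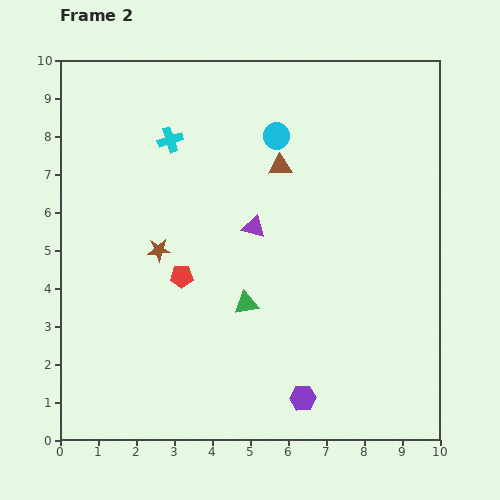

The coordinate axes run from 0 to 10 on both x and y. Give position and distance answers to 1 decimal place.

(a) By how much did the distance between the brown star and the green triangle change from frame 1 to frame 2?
+1.6

Distance in frame 1: 1.1. Distance in frame 2: 2.7.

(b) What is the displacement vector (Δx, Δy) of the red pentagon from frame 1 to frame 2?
(-0.7, -0.6)

The red pentagon was at (3.9, 4.9) in frame 1 and (3.2, 4.3) in frame 2.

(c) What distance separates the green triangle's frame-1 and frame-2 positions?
3.4

The green triangle moved from (1.9, 5.1) to (4.9, 3.6), a distance of √(3.0² + 1.5²) ≈ 3.4.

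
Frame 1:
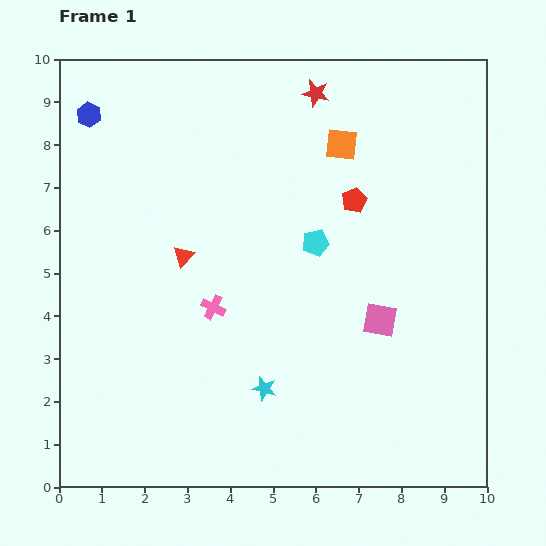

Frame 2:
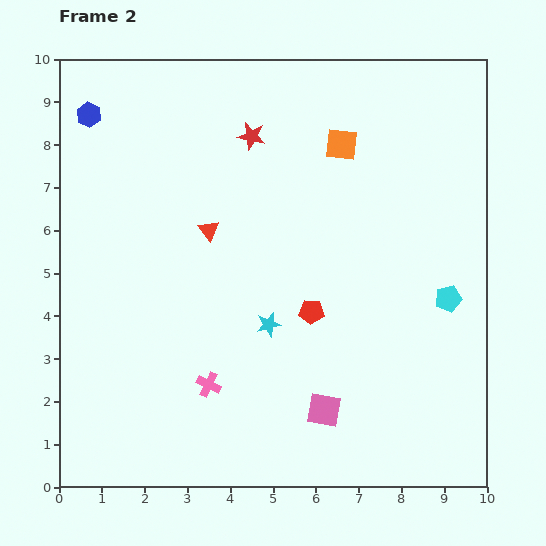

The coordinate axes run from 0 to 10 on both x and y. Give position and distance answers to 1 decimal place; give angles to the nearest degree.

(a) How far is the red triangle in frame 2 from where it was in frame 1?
0.8

The red triangle moved from (2.9, 5.4) to (3.5, 6.0), a distance of √(0.6² + 0.6²) ≈ 0.8.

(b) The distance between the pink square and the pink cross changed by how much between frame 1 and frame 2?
-1.1

Distance in frame 1: 3.9. Distance in frame 2: 2.8.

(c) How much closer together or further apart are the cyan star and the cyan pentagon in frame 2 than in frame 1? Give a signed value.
+0.6

Distance in frame 1: 3.6. Distance in frame 2: 4.2.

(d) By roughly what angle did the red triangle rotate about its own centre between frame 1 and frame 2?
23° counter-clockwise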